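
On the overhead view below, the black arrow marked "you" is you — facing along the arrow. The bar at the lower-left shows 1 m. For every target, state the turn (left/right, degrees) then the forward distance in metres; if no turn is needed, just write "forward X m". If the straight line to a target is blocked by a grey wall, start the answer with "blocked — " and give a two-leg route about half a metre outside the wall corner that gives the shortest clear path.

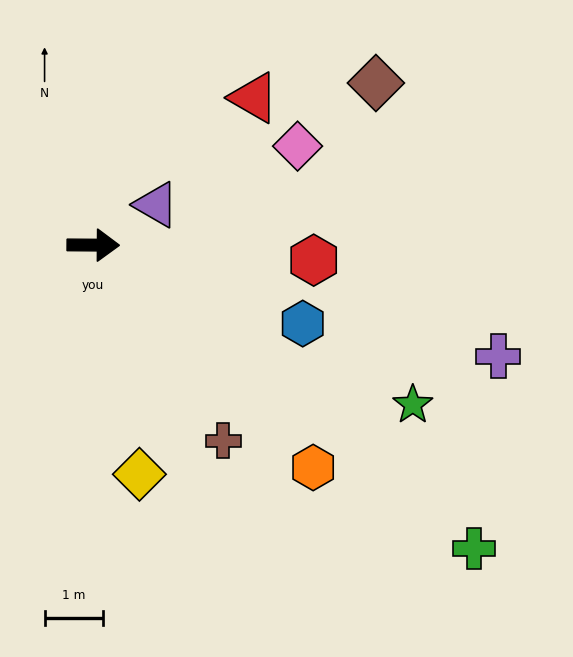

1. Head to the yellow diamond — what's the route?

turn right 78°, forward 4.0 m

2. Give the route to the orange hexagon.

turn right 45°, forward 5.4 m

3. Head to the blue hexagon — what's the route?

turn right 20°, forward 3.8 m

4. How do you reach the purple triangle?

turn left 33°, forward 1.3 m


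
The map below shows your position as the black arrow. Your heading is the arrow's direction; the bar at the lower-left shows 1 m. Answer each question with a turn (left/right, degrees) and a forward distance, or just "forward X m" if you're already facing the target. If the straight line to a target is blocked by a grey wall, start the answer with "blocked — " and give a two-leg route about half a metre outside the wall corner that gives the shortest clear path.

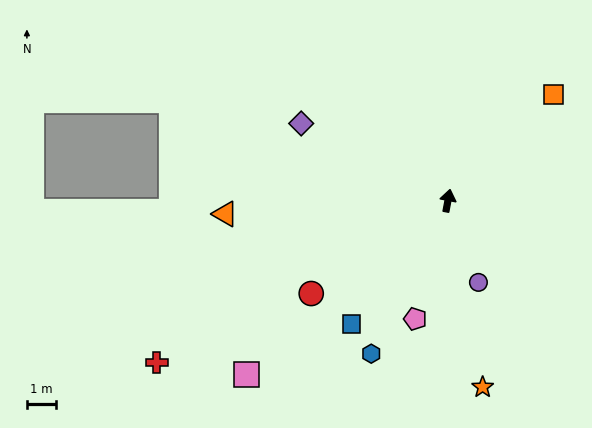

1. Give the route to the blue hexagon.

turn left 164°, forward 5.8 m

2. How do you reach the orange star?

turn right 159°, forward 6.5 m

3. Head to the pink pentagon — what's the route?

turn left 175°, forward 4.2 m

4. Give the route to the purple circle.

turn right 149°, forward 3.0 m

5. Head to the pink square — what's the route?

turn left 141°, forward 9.1 m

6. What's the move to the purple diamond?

turn left 73°, forward 5.6 m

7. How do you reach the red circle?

turn left 135°, forward 5.6 m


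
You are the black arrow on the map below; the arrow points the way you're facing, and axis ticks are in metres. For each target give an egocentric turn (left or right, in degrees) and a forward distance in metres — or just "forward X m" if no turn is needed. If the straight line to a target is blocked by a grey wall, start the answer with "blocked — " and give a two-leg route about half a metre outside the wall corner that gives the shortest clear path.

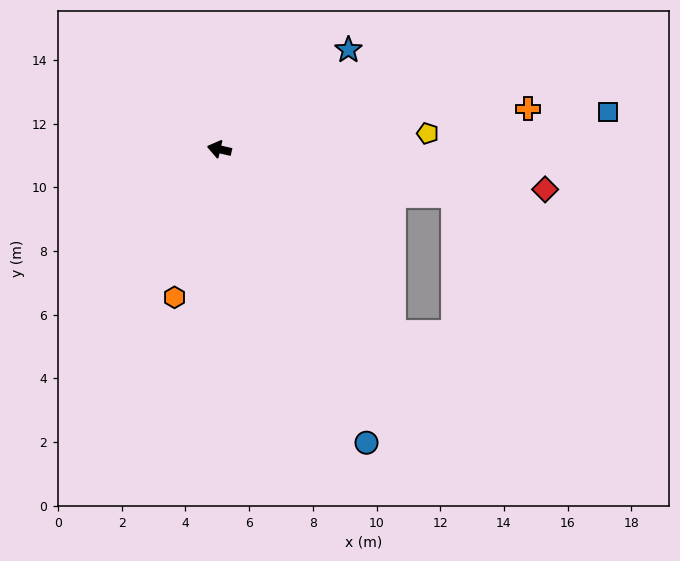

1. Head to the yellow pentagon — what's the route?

turn right 163°, forward 6.6 m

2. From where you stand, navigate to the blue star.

turn right 130°, forward 5.1 m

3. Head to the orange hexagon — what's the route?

turn left 86°, forward 4.9 m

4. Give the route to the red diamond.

turn right 174°, forward 10.3 m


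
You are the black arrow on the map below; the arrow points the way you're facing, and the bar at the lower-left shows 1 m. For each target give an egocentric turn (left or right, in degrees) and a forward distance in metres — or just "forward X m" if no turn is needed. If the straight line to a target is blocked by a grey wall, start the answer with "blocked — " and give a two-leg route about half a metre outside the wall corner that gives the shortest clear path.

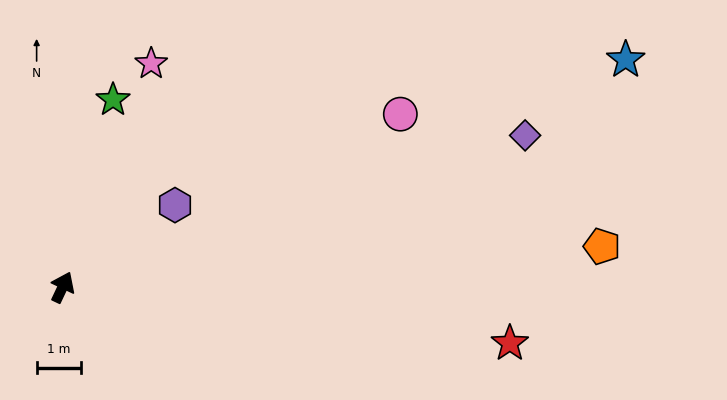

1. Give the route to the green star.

turn left 10°, forward 4.3 m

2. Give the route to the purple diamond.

turn right 47°, forward 10.8 m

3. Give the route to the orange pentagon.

turn right 60°, forward 12.1 m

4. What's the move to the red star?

turn right 72°, forward 10.0 m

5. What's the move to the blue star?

turn right 43°, forward 13.5 m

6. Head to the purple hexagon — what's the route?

turn right 29°, forward 3.1 m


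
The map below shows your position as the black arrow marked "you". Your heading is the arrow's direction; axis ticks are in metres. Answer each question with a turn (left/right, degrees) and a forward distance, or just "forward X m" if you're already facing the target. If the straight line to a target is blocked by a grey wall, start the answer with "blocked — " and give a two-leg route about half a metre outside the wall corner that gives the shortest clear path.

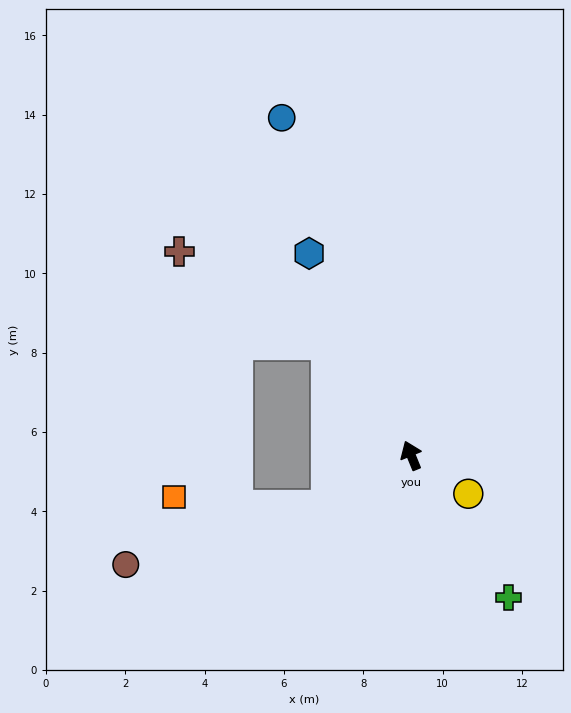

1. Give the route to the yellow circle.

turn right 146°, forward 1.7 m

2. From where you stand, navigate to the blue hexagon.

turn left 5°, forward 5.7 m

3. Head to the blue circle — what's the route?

forward 9.1 m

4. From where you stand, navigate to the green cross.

turn right 168°, forward 4.3 m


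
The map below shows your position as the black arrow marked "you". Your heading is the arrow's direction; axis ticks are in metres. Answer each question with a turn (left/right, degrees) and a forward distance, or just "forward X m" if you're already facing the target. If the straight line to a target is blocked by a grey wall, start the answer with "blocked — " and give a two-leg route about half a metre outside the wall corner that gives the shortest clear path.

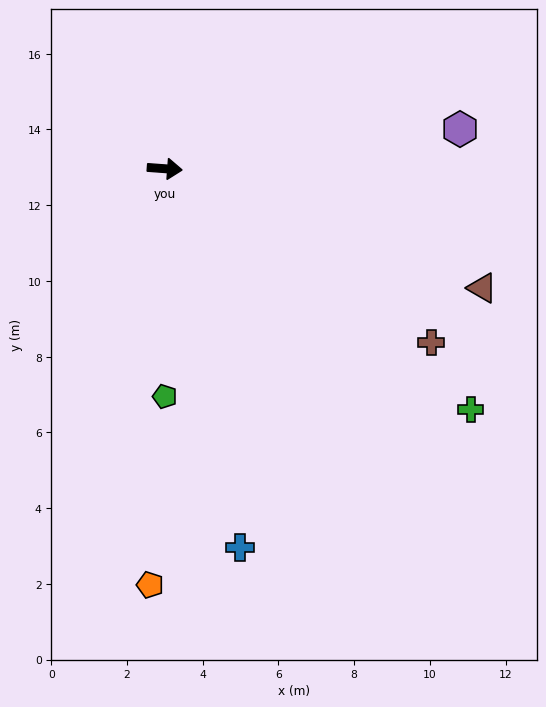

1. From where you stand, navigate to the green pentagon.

turn right 86°, forward 6.0 m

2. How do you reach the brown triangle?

turn right 16°, forward 9.0 m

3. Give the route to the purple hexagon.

turn left 12°, forward 7.9 m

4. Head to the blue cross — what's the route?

turn right 75°, forward 10.2 m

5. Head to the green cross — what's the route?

turn right 34°, forward 10.3 m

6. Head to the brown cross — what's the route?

turn right 29°, forward 8.4 m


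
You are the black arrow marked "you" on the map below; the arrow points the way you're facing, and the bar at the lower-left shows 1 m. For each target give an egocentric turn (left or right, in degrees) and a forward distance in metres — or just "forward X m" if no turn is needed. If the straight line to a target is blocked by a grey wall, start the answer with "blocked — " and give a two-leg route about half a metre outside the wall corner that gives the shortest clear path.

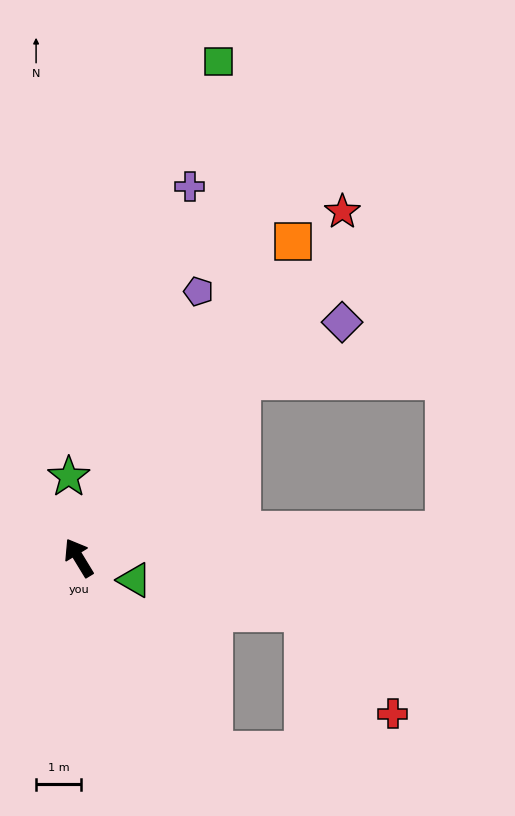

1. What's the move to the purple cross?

turn right 48°, forward 8.6 m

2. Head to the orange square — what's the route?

turn right 65°, forward 8.5 m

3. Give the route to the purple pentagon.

turn right 56°, forward 6.5 m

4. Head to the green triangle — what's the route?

turn right 143°, forward 1.3 m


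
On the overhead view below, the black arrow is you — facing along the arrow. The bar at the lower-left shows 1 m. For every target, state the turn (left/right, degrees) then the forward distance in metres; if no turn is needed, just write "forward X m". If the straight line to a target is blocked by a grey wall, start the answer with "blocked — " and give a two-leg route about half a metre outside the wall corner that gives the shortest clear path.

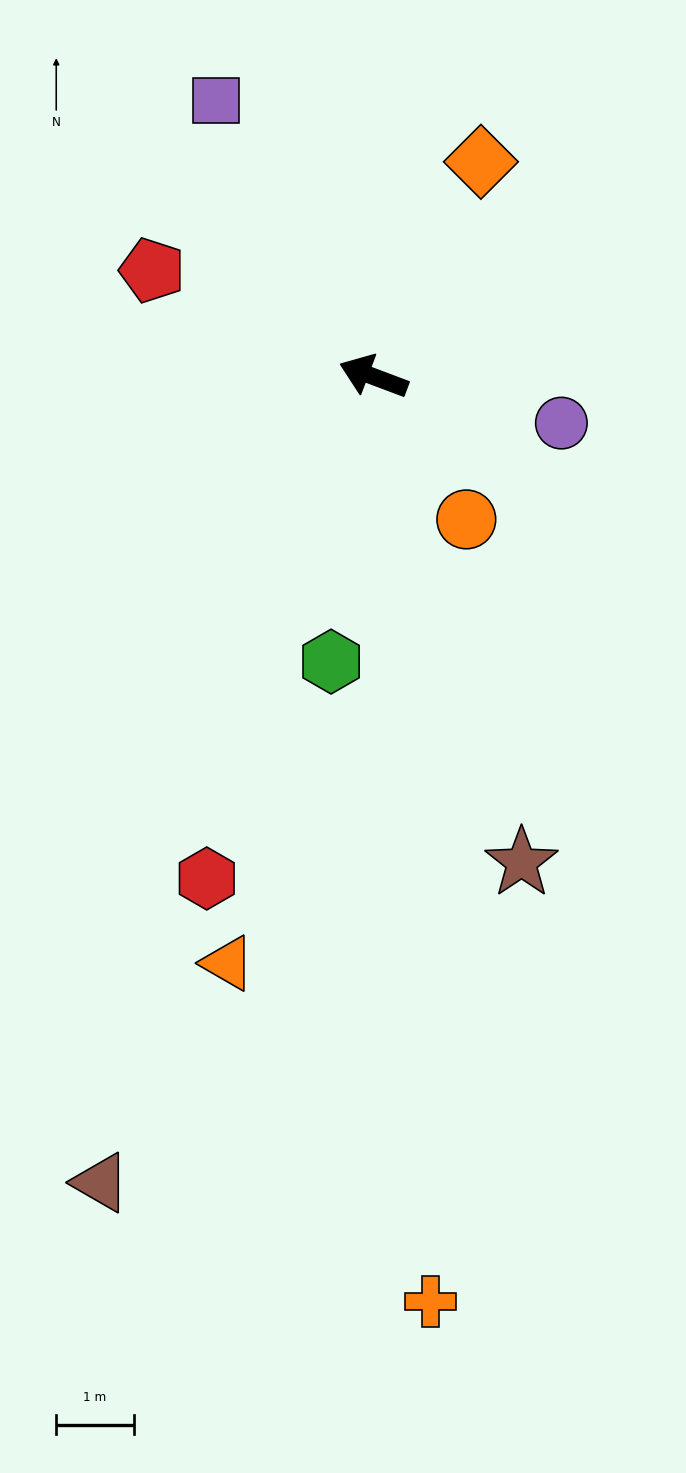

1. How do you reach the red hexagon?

turn left 92°, forward 6.8 m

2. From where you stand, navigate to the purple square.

turn right 40°, forward 4.1 m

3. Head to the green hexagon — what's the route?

turn left 102°, forward 3.7 m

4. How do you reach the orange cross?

turn left 114°, forward 11.9 m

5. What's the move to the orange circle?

turn left 144°, forward 2.2 m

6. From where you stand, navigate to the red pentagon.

turn right 5°, forward 3.2 m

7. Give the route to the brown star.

turn left 128°, forward 6.5 m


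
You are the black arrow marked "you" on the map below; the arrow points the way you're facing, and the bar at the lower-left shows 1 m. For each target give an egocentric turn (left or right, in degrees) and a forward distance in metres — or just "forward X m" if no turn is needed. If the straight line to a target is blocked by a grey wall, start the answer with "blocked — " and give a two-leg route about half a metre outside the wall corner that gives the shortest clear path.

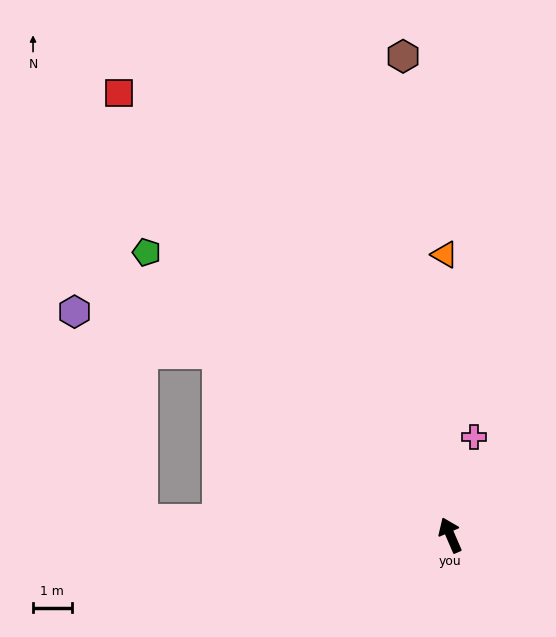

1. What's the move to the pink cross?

turn right 37°, forward 2.6 m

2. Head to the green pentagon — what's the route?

turn left 24°, forward 10.8 m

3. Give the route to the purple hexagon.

blocked — turn left 28°, forward 7.7 m, then turn left 23°, forward 3.9 m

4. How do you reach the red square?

turn left 13°, forward 14.3 m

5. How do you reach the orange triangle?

turn right 22°, forward 7.3 m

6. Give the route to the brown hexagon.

turn right 18°, forward 12.5 m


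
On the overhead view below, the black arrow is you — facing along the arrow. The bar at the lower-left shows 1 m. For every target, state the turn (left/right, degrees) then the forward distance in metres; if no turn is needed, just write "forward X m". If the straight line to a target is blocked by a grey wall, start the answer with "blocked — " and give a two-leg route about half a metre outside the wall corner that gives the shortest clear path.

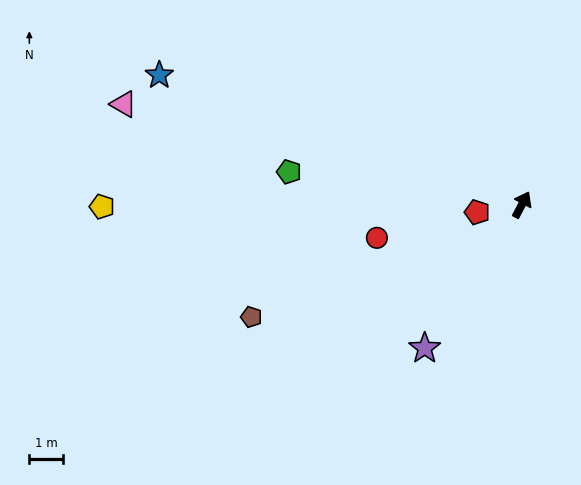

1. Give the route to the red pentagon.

turn left 127°, forward 1.4 m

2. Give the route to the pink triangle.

turn left 104°, forward 12.3 m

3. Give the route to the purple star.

turn left 174°, forward 5.2 m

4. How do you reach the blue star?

turn left 98°, forward 11.6 m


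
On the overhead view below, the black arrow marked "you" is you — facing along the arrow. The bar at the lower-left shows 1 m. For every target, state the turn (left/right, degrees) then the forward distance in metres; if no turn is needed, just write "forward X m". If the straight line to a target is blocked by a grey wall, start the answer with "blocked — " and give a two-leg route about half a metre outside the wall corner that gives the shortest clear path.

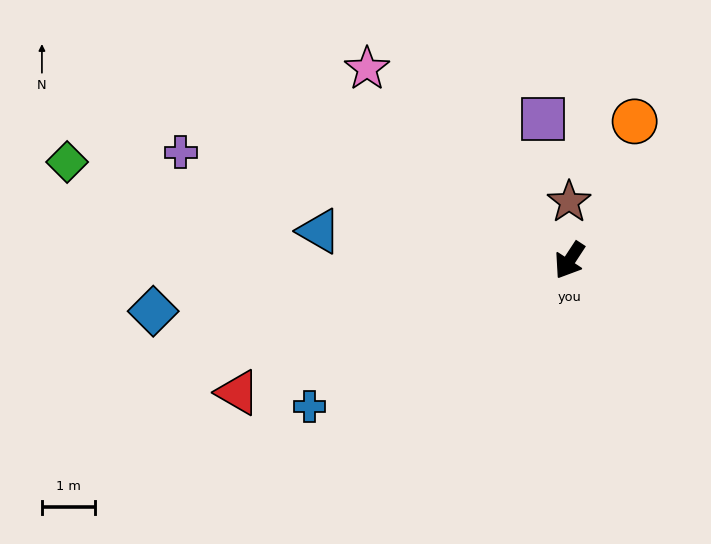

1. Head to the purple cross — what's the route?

turn right 72°, forward 7.7 m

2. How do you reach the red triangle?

turn right 35°, forward 6.8 m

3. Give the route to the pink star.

turn right 100°, forward 5.3 m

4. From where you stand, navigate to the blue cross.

turn right 27°, forward 5.7 m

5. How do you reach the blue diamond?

turn right 50°, forward 8.0 m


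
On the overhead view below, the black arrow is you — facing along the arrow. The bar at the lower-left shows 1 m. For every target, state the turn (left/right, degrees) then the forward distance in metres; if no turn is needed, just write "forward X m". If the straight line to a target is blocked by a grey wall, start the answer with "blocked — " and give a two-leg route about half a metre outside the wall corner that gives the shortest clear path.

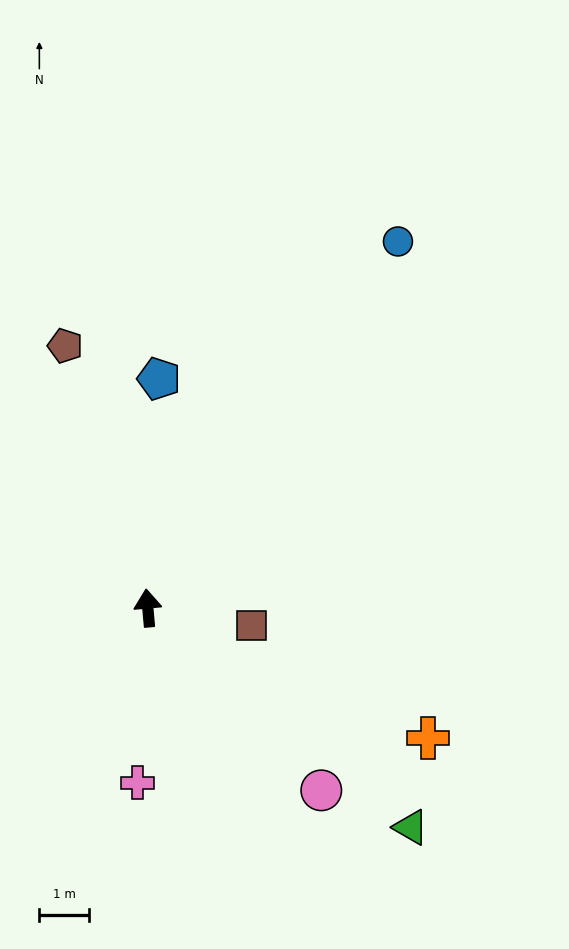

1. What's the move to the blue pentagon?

turn right 8°, forward 4.6 m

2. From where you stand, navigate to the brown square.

turn right 105°, forward 2.1 m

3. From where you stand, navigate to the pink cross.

turn left 172°, forward 3.5 m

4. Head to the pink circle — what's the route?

turn right 142°, forward 5.1 m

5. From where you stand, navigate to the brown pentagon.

turn left 12°, forward 5.5 m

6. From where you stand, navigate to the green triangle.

turn right 135°, forward 6.9 m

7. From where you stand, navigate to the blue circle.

turn right 39°, forward 8.9 m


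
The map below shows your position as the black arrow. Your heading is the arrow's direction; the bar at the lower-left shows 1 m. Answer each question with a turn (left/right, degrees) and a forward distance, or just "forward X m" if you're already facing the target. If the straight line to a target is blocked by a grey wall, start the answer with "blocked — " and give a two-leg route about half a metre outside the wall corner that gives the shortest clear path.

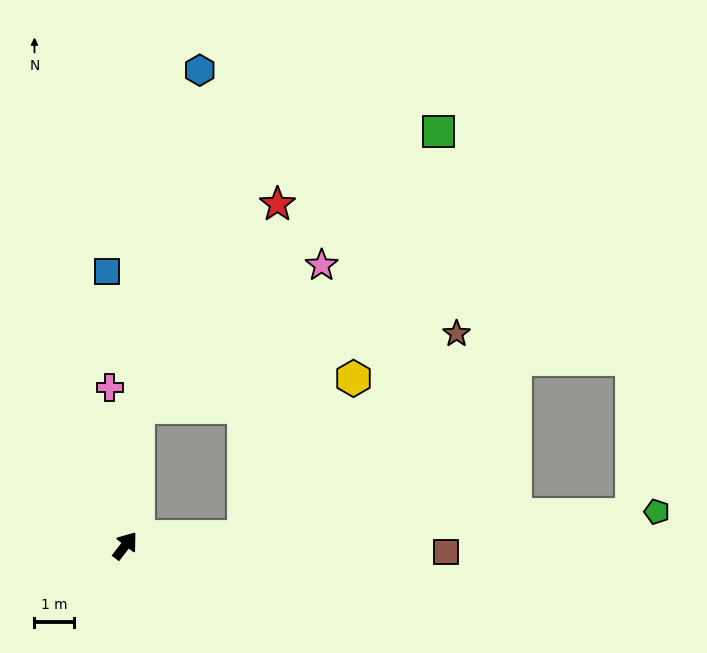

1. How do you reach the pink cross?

turn left 43°, forward 4.1 m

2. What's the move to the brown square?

turn right 54°, forward 8.2 m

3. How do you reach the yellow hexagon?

blocked — turn right 48°, forward 3.0 m, then turn left 51°, forward 4.9 m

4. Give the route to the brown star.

blocked — turn right 48°, forward 3.0 m, then turn left 39°, forward 7.5 m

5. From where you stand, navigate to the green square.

blocked — turn right 48°, forward 3.0 m, then turn left 60°, forward 11.5 m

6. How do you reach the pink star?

blocked — turn left 32°, forward 3.5 m, then turn right 47°, forward 5.9 m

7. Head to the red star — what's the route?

blocked — turn left 32°, forward 3.5 m, then turn right 29°, forward 6.3 m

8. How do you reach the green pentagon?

turn right 49°, forward 13.6 m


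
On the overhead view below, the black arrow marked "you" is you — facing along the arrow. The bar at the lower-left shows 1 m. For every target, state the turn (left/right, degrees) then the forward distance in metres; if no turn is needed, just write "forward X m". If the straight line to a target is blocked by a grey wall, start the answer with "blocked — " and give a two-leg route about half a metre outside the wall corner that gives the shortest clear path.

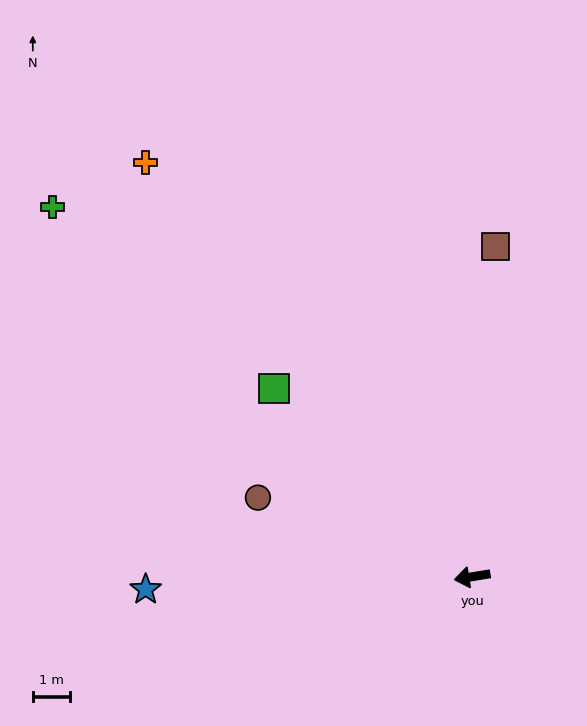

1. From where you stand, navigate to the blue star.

turn right 7°, forward 8.7 m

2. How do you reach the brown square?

turn right 103°, forward 8.8 m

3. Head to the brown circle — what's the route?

turn right 29°, forward 6.1 m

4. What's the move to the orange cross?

turn right 61°, forward 14.0 m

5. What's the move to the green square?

turn right 53°, forward 7.3 m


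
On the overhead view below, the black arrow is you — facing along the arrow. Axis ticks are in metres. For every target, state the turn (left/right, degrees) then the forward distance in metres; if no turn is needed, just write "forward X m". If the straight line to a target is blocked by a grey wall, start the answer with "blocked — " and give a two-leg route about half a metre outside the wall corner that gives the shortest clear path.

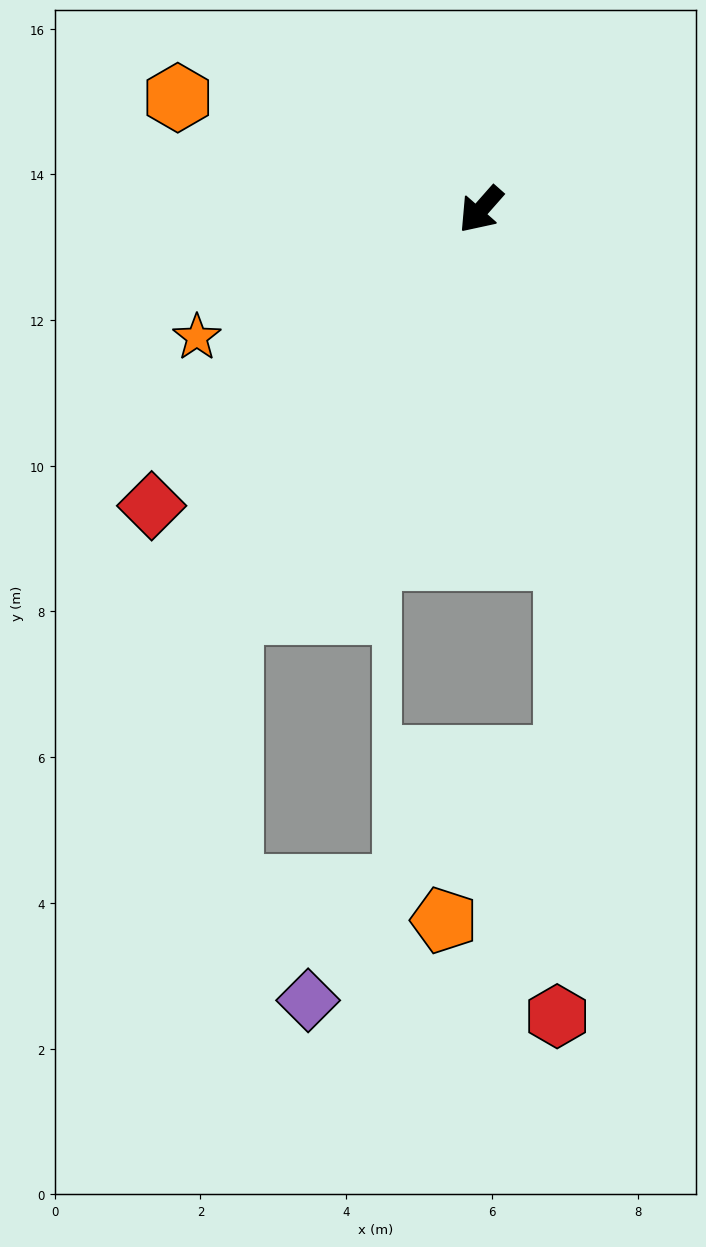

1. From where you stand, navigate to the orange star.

turn right 24°, forward 4.3 m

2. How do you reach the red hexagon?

blocked — turn left 55°, forward 4.9 m, then turn right 15°, forward 6.3 m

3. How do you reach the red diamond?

turn right 7°, forward 6.1 m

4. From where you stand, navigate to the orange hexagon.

turn right 69°, forward 4.4 m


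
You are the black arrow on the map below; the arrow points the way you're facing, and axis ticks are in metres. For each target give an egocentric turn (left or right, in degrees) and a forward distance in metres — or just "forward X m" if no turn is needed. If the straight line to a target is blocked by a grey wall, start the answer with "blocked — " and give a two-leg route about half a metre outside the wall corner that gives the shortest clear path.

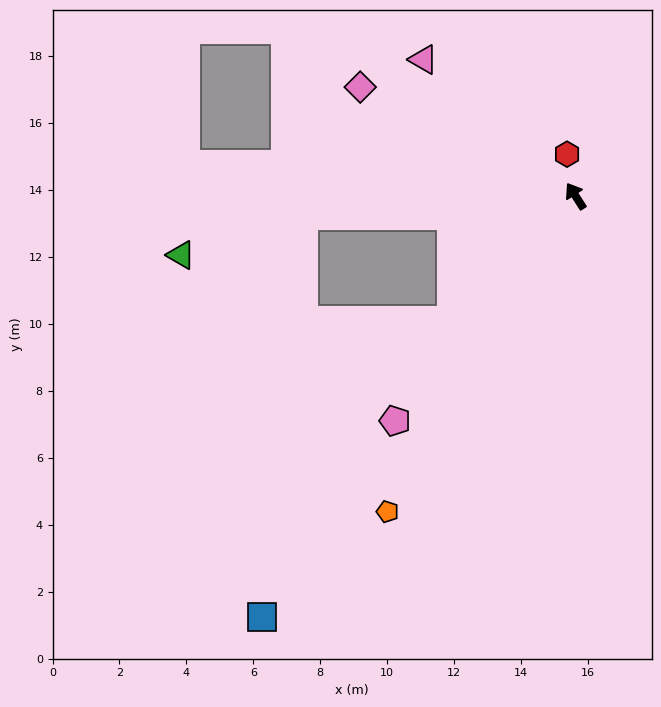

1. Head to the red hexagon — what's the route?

turn right 21°, forward 1.3 m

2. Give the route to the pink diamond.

turn left 30°, forward 7.2 m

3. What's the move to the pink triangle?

turn left 15°, forward 6.1 m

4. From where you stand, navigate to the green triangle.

blocked — turn left 62°, forward 8.1 m, then turn left 13°, forward 3.9 m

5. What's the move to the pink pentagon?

turn left 109°, forward 8.6 m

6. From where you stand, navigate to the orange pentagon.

turn left 117°, forward 11.0 m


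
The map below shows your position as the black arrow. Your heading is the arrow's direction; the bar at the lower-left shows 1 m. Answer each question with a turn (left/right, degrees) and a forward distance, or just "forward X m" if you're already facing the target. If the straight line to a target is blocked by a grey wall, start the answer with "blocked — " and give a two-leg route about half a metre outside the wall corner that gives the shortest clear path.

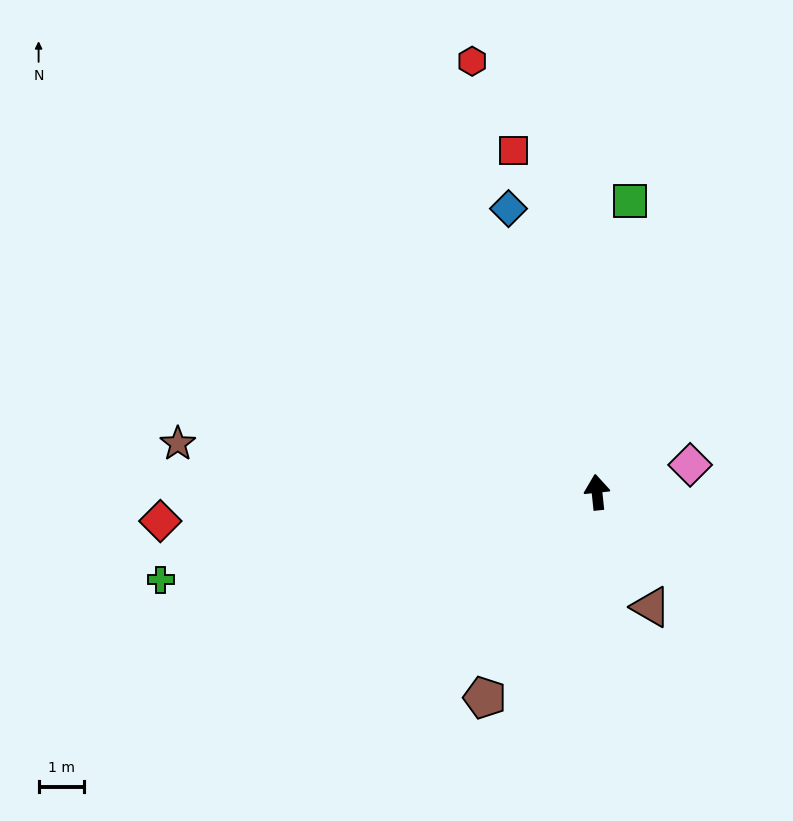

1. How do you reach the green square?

turn right 12°, forward 6.4 m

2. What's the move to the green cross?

turn left 95°, forward 9.7 m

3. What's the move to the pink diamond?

turn right 80°, forward 2.1 m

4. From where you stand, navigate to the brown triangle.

turn right 161°, forward 2.8 m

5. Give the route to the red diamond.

turn left 88°, forward 9.6 m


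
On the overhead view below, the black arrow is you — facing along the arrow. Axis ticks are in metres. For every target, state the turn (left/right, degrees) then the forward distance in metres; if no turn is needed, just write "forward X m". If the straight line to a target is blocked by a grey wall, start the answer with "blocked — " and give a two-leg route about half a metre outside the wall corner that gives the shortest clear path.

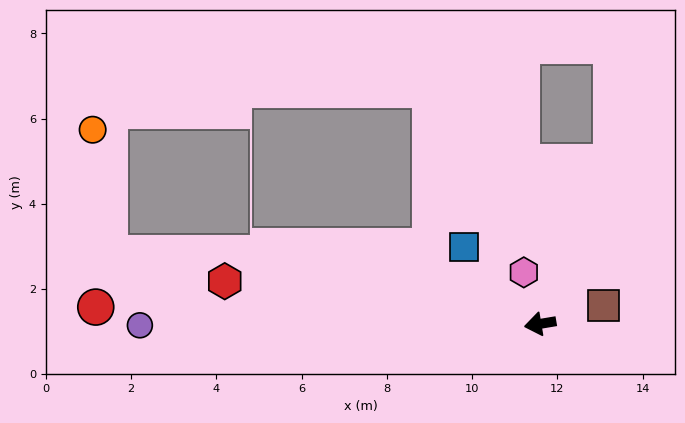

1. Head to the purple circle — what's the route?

turn right 9°, forward 9.4 m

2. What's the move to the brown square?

turn right 173°, forward 1.5 m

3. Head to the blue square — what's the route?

turn right 55°, forward 2.5 m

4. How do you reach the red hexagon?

turn right 17°, forward 7.5 m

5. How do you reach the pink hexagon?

turn right 82°, forward 1.3 m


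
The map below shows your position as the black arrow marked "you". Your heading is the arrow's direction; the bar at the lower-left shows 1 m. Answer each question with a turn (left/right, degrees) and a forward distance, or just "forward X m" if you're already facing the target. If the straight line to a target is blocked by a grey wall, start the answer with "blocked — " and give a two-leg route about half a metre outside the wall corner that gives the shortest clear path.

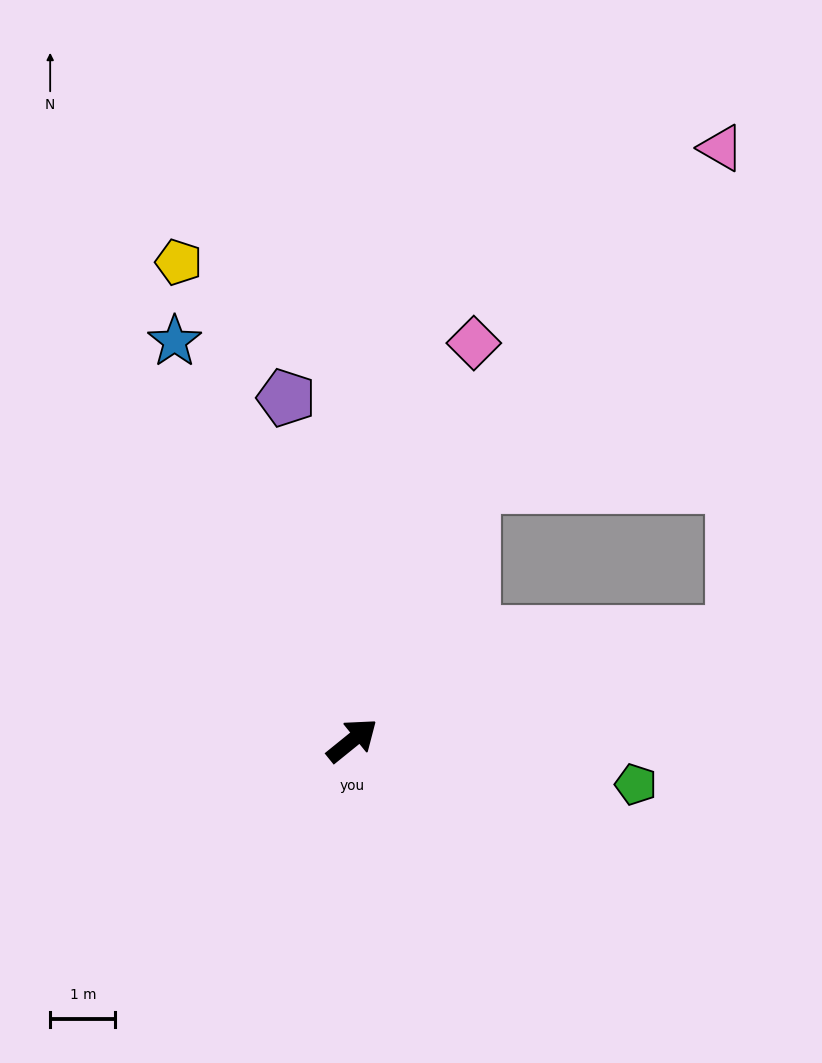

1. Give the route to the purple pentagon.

turn left 62°, forward 5.3 m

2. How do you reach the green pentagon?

turn right 48°, forward 4.4 m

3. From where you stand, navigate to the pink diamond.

turn left 34°, forward 6.4 m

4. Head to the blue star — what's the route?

turn left 75°, forward 6.7 m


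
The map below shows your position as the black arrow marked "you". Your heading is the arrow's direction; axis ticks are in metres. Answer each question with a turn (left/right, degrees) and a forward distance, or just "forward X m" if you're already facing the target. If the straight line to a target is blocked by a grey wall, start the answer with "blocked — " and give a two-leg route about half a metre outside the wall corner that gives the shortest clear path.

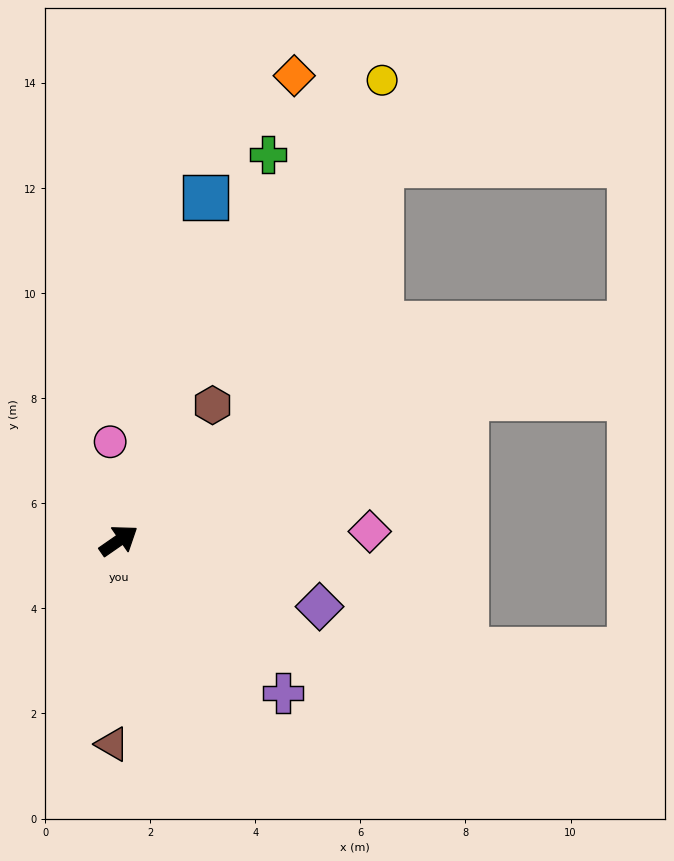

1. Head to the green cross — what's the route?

turn left 34°, forward 7.9 m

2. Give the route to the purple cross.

turn right 78°, forward 4.3 m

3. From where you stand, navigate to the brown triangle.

turn right 127°, forward 3.9 m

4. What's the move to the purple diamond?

turn right 53°, forward 4.0 m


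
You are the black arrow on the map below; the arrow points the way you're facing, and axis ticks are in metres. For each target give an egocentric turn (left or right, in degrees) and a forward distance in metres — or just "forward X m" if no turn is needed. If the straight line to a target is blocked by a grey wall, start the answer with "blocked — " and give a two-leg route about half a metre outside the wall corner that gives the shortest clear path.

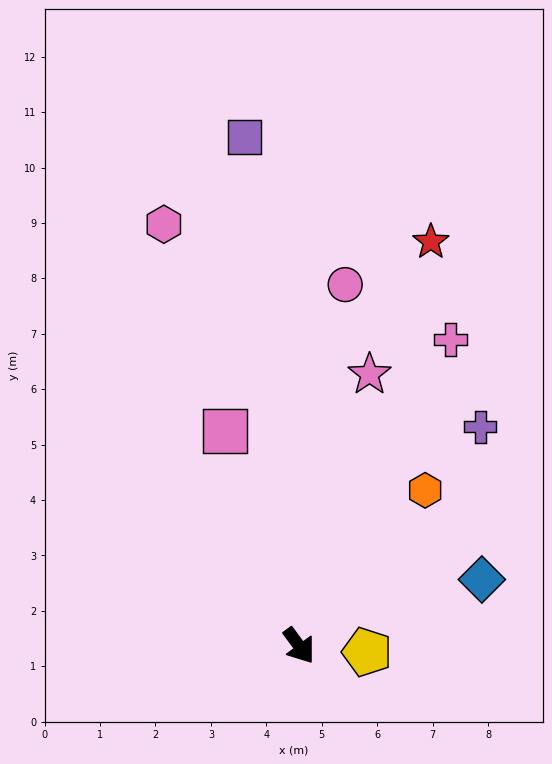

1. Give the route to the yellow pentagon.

turn left 48°, forward 1.2 m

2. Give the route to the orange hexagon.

turn left 105°, forward 3.6 m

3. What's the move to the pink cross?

turn left 117°, forward 6.2 m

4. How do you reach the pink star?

turn left 129°, forward 5.1 m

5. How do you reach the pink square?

turn left 163°, forward 4.1 m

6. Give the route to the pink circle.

turn left 136°, forward 6.6 m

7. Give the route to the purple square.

turn left 150°, forward 9.2 m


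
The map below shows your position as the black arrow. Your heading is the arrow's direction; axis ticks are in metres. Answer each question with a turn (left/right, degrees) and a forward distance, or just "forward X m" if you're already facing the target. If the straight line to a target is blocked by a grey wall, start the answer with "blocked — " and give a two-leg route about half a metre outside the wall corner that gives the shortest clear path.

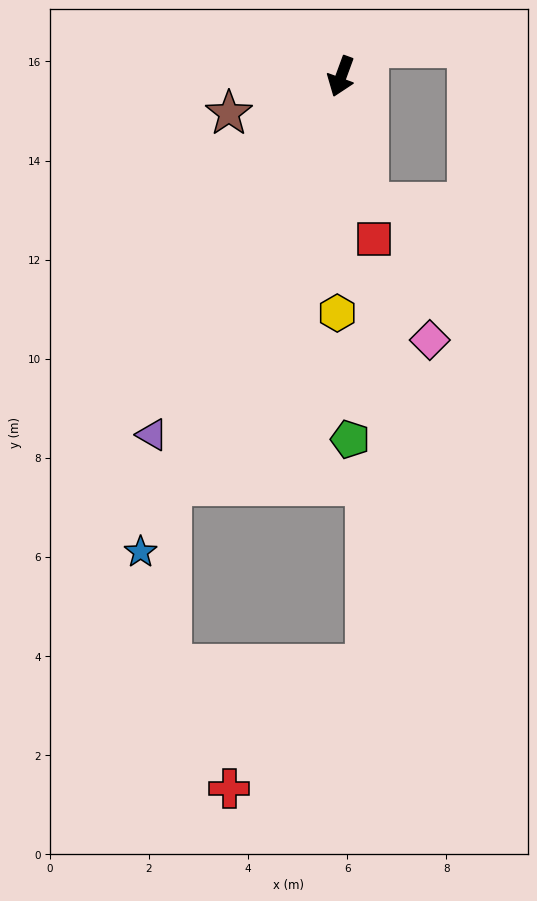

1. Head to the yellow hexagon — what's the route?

turn left 19°, forward 4.8 m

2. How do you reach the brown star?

turn right 52°, forward 2.4 m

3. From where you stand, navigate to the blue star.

turn right 3°, forward 10.4 m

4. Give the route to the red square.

turn left 32°, forward 3.4 m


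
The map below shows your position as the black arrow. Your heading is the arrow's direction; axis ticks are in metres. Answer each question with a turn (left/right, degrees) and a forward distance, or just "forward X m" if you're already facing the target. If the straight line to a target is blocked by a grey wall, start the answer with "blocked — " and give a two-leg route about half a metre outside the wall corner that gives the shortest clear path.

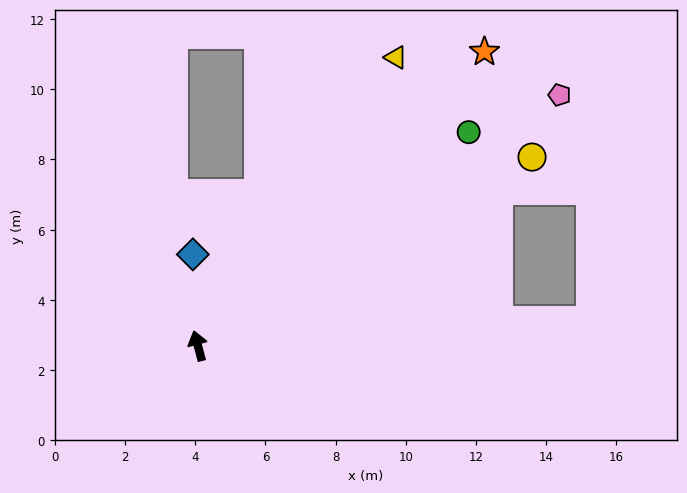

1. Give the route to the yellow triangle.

turn right 49°, forward 10.0 m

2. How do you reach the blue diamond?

turn right 12°, forward 2.6 m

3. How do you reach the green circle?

turn right 67°, forward 9.8 m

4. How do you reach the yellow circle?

turn right 76°, forward 10.9 m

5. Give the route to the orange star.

turn right 59°, forward 11.7 m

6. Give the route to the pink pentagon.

turn right 70°, forward 12.5 m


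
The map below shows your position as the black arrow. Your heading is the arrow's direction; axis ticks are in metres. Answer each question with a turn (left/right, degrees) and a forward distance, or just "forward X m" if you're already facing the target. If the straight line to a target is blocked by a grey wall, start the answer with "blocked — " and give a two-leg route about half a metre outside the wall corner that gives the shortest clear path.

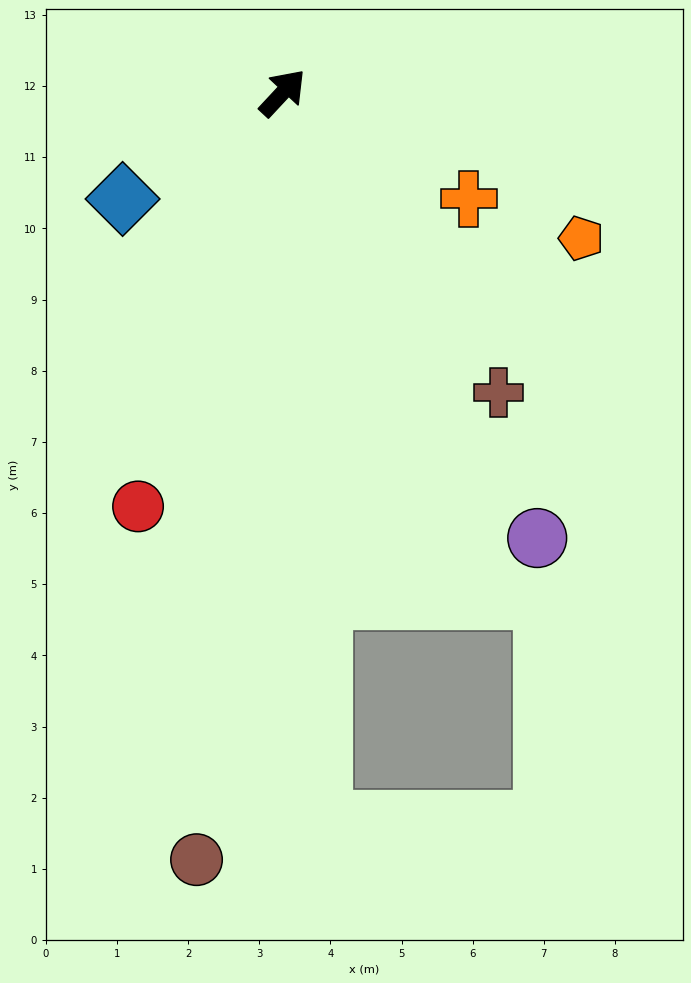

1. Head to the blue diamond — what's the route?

turn left 167°, forward 2.7 m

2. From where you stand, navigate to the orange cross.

turn right 77°, forward 3.0 m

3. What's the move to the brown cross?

turn right 101°, forward 5.2 m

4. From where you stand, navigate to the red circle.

turn right 156°, forward 6.2 m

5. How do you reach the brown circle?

turn right 143°, forward 10.8 m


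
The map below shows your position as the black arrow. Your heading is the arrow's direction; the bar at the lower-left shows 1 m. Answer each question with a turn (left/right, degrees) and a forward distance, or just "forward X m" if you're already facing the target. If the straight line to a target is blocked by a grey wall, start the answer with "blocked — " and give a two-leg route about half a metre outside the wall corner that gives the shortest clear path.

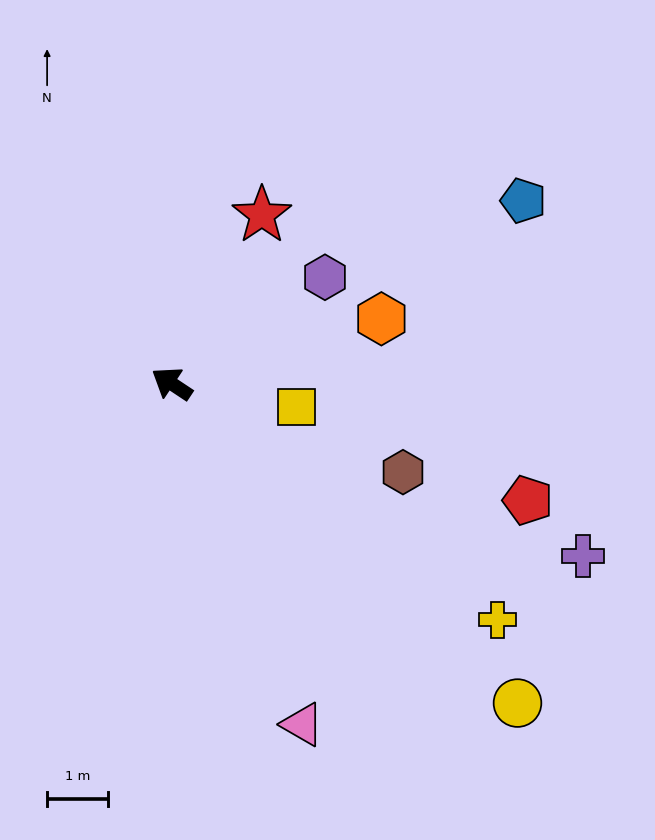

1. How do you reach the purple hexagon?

turn right 112°, forward 3.1 m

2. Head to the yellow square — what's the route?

turn right 157°, forward 2.1 m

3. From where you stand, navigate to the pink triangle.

turn left 145°, forward 6.0 m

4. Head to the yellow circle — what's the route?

turn left 171°, forward 7.7 m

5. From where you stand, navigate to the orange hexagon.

turn right 129°, forward 3.6 m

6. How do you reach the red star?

turn right 85°, forward 3.1 m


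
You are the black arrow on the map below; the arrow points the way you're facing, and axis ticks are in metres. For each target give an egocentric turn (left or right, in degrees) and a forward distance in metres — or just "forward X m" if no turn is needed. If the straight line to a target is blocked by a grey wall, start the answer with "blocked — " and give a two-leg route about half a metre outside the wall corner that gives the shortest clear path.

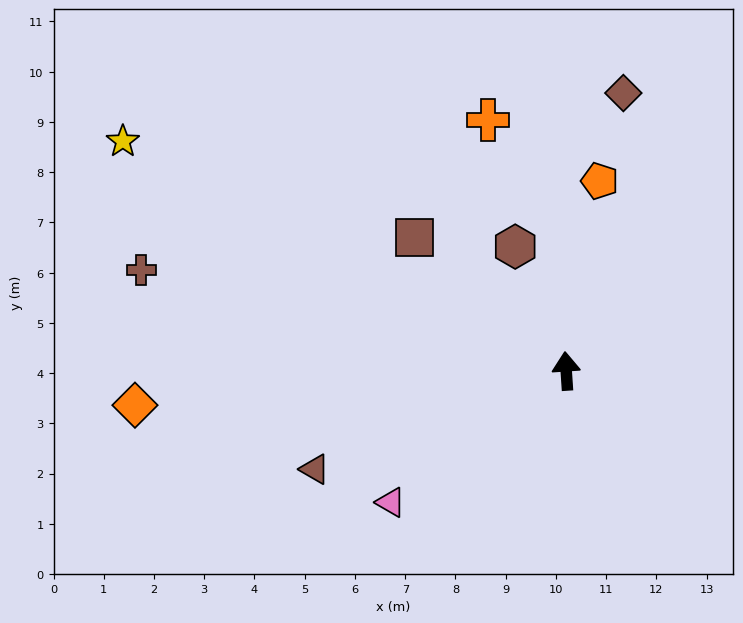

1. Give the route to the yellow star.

turn left 59°, forward 9.9 m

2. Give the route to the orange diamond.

turn left 91°, forward 8.6 m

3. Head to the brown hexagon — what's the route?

turn left 19°, forward 2.7 m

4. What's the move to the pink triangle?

turn left 123°, forward 4.4 m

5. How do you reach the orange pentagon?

turn right 14°, forward 3.8 m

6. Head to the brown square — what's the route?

turn left 45°, forward 4.0 m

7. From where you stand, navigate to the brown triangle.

turn left 108°, forward 5.4 m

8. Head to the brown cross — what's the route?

turn left 73°, forward 8.7 m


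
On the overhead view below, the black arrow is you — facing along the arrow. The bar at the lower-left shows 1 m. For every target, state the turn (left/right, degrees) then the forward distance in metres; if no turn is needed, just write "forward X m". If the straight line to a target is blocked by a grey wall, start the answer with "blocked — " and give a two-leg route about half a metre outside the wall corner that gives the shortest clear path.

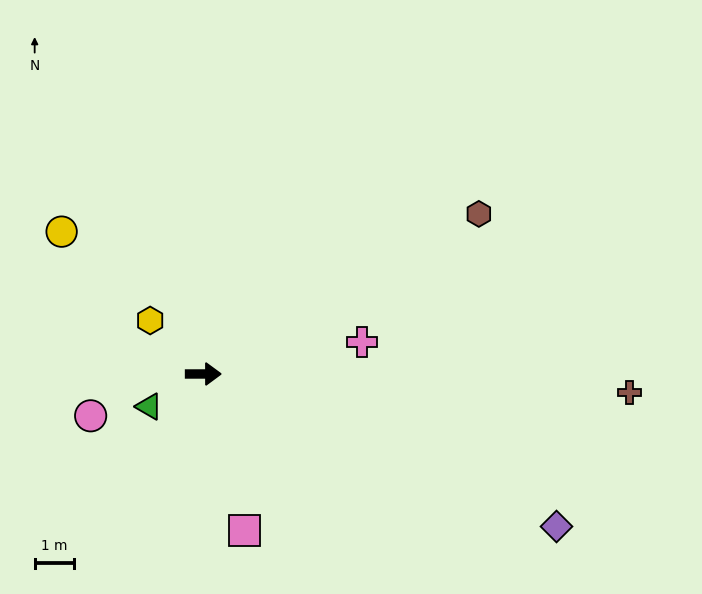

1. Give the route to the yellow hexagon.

turn left 135°, forward 1.9 m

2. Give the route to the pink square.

turn right 75°, forward 4.1 m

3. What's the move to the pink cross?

turn left 11°, forward 4.1 m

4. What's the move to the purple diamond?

turn right 23°, forward 9.7 m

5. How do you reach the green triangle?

turn right 149°, forward 1.6 m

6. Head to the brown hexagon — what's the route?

turn left 30°, forward 8.0 m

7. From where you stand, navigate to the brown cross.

turn right 3°, forward 10.8 m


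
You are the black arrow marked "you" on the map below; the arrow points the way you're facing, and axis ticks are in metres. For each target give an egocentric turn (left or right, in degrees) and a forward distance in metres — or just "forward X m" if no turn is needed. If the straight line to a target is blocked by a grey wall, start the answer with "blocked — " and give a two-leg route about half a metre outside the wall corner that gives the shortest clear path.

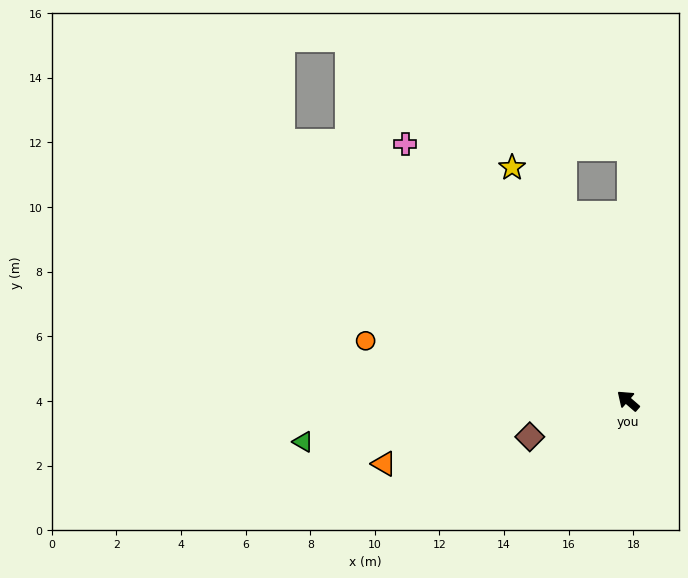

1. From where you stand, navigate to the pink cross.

turn right 8°, forward 10.5 m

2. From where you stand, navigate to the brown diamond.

turn left 61°, forward 3.2 m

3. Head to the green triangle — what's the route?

turn left 48°, forward 10.1 m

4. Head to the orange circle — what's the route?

turn left 28°, forward 8.3 m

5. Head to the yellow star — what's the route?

turn right 23°, forward 8.1 m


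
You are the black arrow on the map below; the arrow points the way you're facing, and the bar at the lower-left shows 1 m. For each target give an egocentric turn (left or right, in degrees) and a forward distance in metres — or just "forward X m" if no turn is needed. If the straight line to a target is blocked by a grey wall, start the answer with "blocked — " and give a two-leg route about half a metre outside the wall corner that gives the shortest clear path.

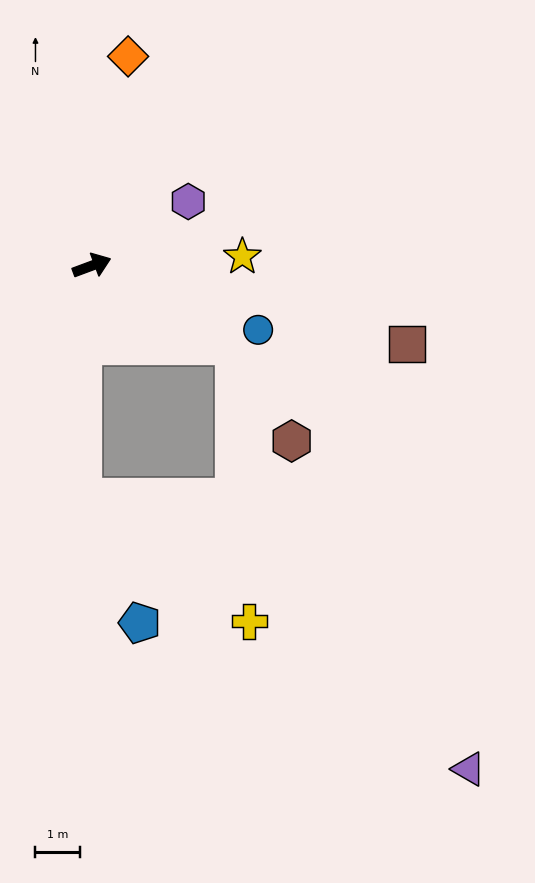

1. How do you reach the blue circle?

turn right 42°, forward 4.0 m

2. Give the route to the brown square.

turn right 34°, forward 7.3 m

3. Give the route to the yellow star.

turn right 17°, forward 3.4 m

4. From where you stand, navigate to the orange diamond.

turn left 60°, forward 4.8 m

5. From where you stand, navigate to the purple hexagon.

turn left 13°, forward 2.6 m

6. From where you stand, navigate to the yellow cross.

blocked — turn right 50°, forward 3.7 m, then turn right 57°, forward 6.2 m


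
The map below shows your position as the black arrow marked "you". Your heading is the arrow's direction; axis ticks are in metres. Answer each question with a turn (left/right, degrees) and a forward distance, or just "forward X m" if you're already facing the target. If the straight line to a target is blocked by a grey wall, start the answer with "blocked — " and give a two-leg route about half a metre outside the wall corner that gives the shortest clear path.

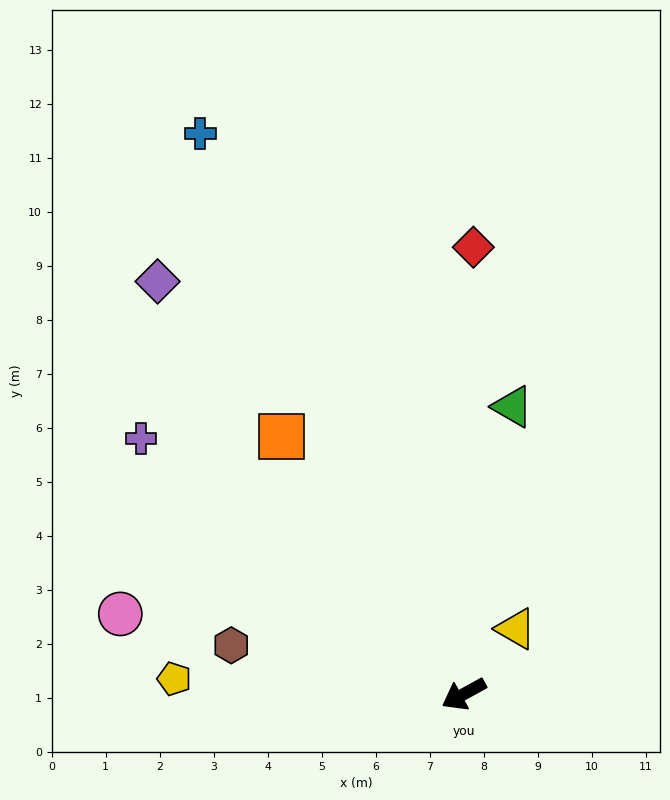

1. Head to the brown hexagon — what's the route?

turn right 41°, forward 4.4 m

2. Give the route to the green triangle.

turn right 128°, forward 5.4 m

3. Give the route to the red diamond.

turn right 120°, forward 8.3 m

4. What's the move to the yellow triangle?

turn right 157°, forward 1.5 m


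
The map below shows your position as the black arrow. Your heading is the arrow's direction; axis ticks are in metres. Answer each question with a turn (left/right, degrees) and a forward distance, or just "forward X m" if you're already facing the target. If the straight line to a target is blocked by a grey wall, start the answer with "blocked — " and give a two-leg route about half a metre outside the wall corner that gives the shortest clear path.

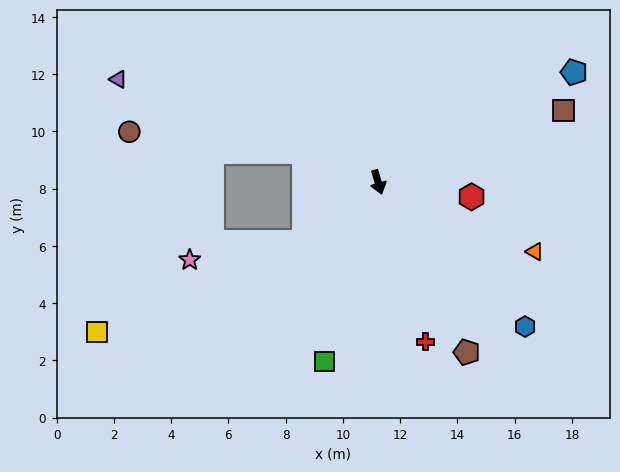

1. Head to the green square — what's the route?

turn right 33°, forward 6.5 m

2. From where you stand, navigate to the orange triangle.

turn left 50°, forward 6.0 m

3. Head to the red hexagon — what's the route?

turn left 65°, forward 3.3 m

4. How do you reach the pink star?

blocked — turn right 68°, forward 3.3 m, then turn right 29°, forward 4.0 m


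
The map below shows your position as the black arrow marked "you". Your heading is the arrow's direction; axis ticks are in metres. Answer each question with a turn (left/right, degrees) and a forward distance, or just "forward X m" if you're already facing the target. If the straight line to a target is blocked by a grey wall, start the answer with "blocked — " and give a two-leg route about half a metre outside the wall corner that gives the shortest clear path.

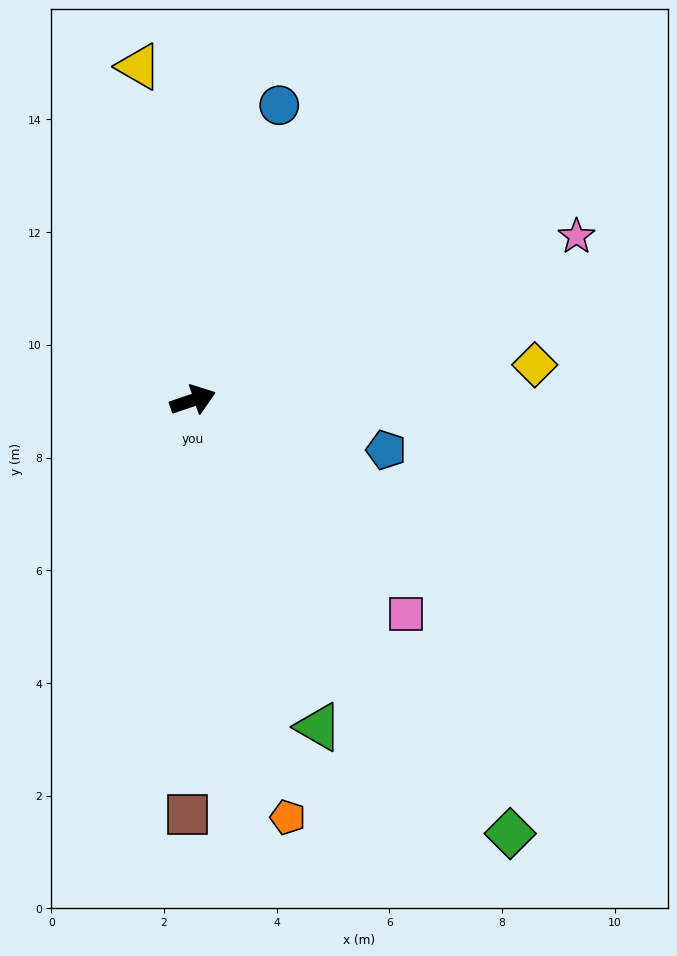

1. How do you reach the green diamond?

turn right 73°, forward 9.5 m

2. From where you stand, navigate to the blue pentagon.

turn right 33°, forward 3.5 m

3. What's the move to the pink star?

turn left 4°, forward 7.4 m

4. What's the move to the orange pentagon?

turn right 96°, forward 7.6 m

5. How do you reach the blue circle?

turn left 55°, forward 5.5 m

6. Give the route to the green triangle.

turn right 88°, forward 6.2 m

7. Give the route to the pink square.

turn right 64°, forward 5.4 m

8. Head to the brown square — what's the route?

turn right 109°, forward 7.4 m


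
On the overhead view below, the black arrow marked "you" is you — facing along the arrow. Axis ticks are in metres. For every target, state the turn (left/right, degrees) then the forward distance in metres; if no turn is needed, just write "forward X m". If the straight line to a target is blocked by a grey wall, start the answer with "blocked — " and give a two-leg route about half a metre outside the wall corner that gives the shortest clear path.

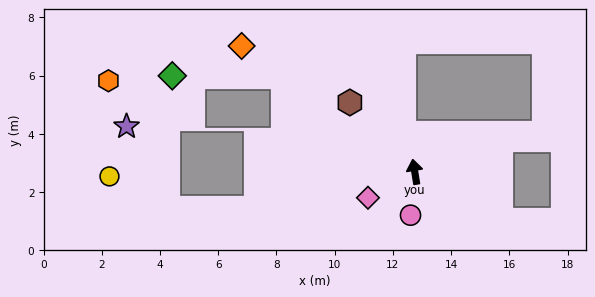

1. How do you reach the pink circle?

turn left 165°, forward 1.5 m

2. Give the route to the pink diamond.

turn left 110°, forward 1.8 m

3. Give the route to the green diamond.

blocked — turn left 45°, forward 5.6 m, then turn left 35°, forward 3.8 m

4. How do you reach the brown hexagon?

turn left 34°, forward 3.3 m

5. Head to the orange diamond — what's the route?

turn left 45°, forward 7.3 m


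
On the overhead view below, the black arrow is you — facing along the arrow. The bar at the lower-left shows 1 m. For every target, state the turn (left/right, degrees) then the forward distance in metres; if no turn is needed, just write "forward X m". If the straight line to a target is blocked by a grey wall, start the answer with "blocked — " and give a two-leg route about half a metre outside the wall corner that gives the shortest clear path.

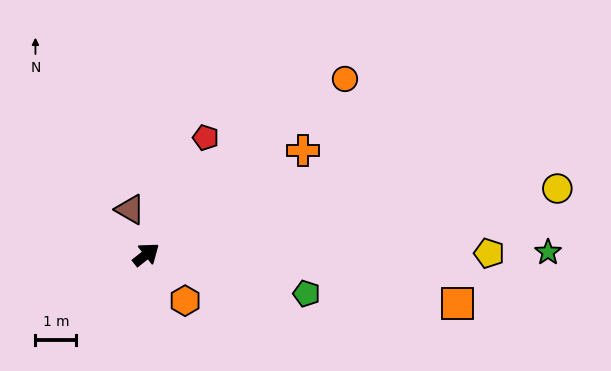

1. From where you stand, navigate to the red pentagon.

turn left 25°, forward 3.2 m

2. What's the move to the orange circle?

turn left 3°, forward 6.5 m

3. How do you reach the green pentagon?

turn right 52°, forward 4.0 m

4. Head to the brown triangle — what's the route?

turn left 72°, forward 1.2 m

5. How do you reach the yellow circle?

turn right 29°, forward 10.2 m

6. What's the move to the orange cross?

turn right 5°, forward 4.6 m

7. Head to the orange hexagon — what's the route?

turn right 88°, forward 1.5 m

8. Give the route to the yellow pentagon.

turn right 38°, forward 8.4 m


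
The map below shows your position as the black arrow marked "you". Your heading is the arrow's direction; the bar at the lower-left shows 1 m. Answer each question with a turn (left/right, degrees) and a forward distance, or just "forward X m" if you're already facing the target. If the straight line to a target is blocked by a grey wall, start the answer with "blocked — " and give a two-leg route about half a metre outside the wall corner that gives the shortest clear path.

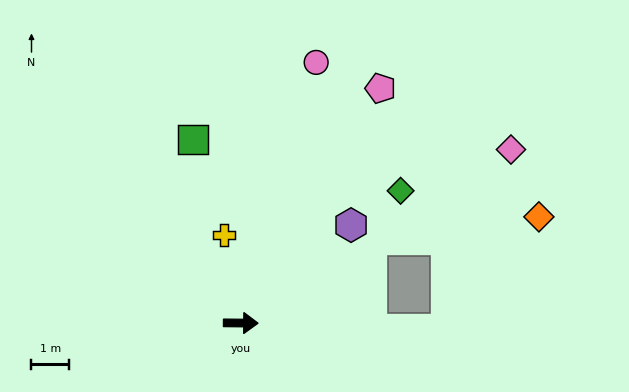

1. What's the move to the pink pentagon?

turn left 60°, forward 7.2 m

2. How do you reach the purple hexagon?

turn left 42°, forward 3.9 m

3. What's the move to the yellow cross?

turn left 101°, forward 2.4 m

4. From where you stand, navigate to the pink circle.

turn left 74°, forward 7.2 m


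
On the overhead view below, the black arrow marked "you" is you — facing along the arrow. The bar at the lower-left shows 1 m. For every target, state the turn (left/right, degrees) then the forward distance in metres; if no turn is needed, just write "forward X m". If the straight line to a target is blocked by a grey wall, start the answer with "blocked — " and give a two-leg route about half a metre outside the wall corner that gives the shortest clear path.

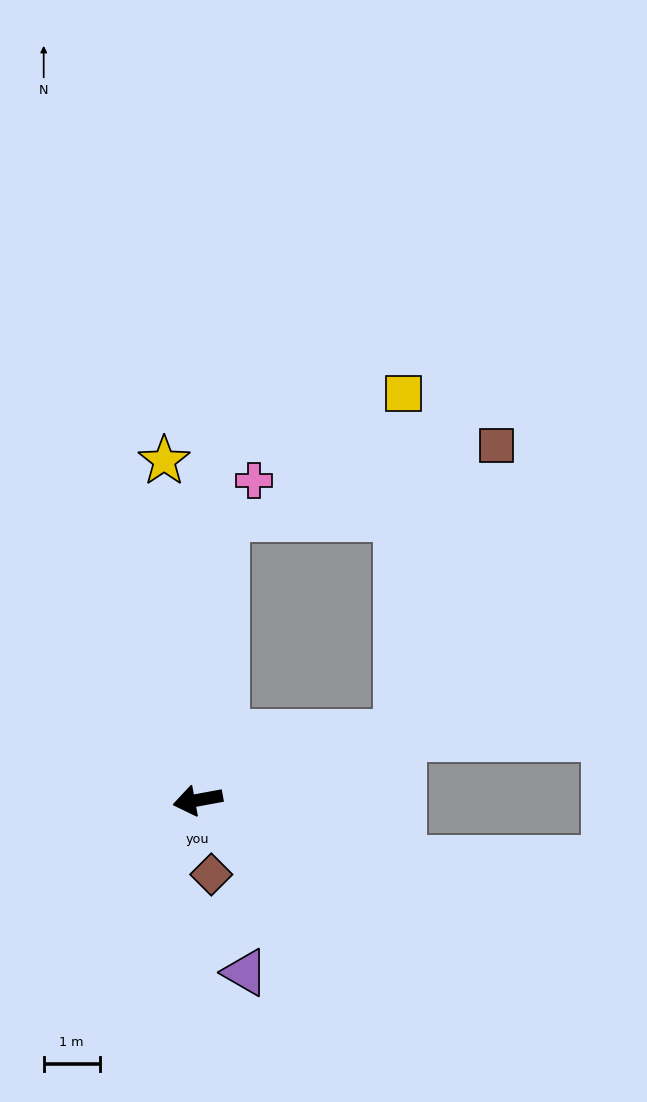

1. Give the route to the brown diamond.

turn left 90°, forward 1.4 m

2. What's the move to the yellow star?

turn right 95°, forward 6.1 m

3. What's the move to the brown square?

blocked — turn right 172°, forward 3.8 m, then turn left 52°, forward 5.5 m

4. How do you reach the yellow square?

blocked — turn right 172°, forward 3.8 m, then turn left 70°, forward 6.1 m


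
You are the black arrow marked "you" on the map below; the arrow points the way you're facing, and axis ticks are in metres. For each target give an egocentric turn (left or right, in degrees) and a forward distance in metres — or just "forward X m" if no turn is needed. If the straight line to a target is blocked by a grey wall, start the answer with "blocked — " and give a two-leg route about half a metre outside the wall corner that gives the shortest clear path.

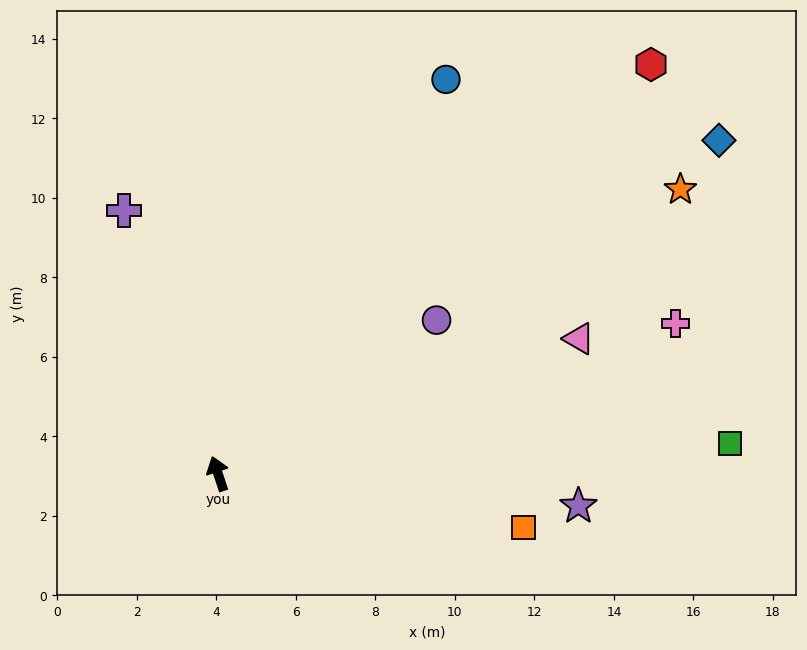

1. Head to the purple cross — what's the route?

forward 7.0 m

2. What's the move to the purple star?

turn right 114°, forward 9.1 m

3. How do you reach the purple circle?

turn right 73°, forward 6.7 m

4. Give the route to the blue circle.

turn right 48°, forward 11.5 m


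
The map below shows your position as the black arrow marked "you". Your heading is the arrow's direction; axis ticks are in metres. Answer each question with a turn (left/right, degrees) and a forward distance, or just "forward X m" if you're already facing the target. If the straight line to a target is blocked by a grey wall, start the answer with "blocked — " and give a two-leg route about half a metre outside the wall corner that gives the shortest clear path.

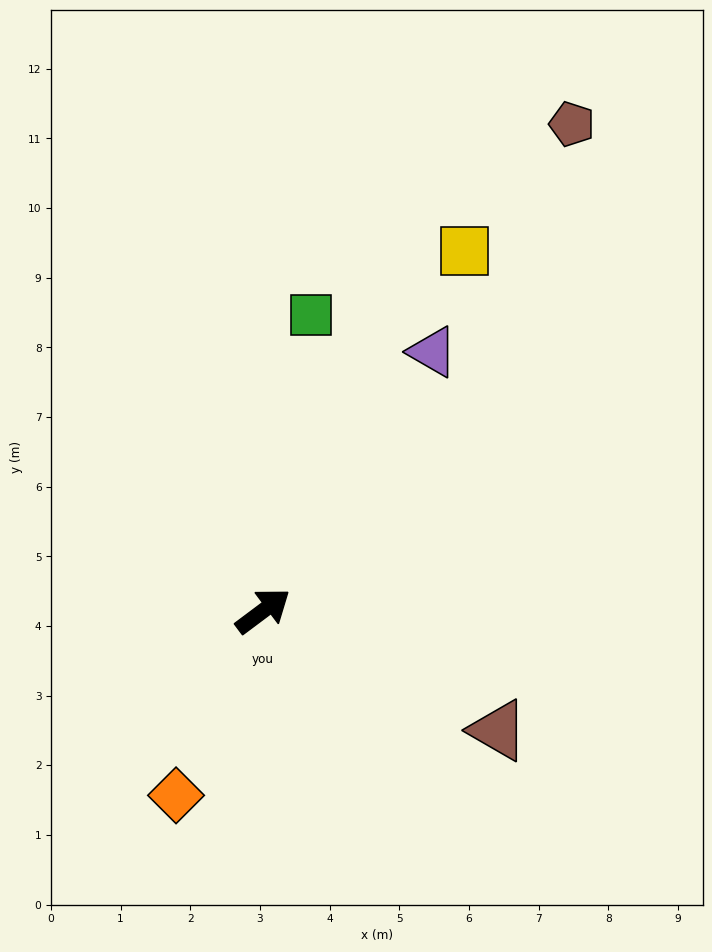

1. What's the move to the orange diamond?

turn right 152°, forward 2.9 m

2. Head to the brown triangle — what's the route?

turn right 64°, forward 3.8 m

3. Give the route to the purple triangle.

turn left 20°, forward 4.4 m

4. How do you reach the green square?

turn left 44°, forward 4.3 m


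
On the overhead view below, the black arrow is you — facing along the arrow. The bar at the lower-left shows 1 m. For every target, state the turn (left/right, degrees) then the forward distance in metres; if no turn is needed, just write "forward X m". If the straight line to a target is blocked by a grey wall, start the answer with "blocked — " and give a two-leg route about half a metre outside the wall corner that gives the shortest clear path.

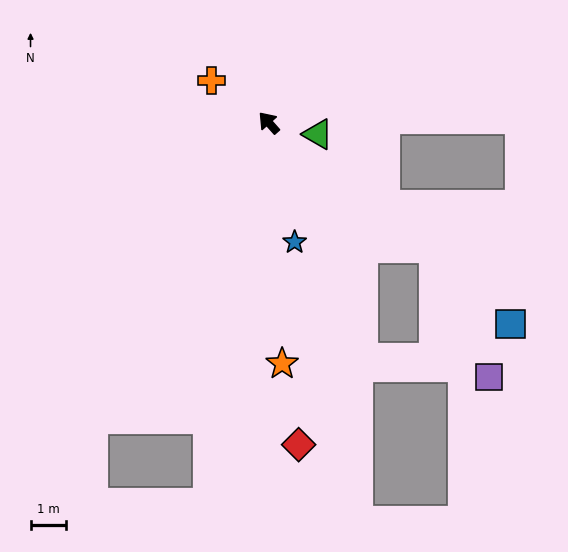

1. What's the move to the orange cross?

turn left 12°, forward 2.0 m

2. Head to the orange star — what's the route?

turn left 141°, forward 6.9 m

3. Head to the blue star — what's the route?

turn left 151°, forward 3.5 m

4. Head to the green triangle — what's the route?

turn right 145°, forward 1.4 m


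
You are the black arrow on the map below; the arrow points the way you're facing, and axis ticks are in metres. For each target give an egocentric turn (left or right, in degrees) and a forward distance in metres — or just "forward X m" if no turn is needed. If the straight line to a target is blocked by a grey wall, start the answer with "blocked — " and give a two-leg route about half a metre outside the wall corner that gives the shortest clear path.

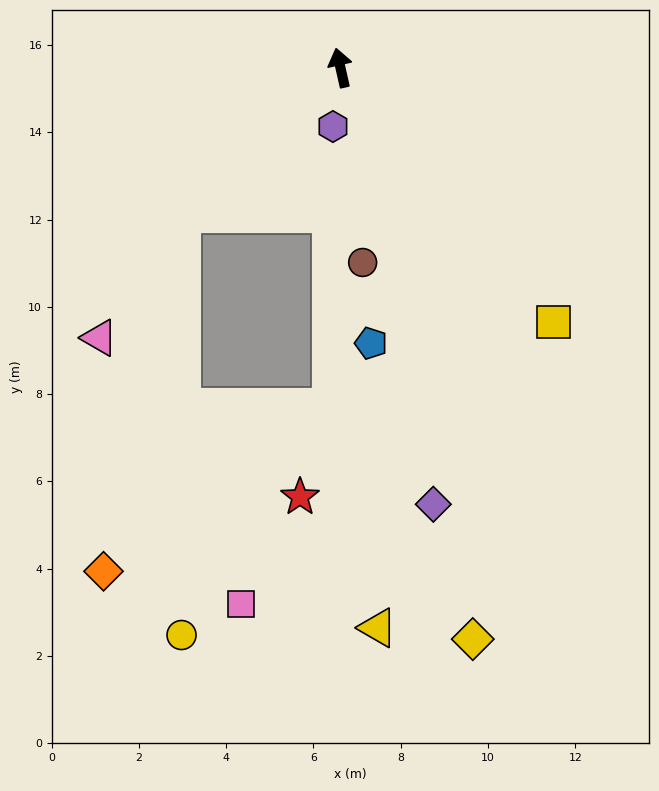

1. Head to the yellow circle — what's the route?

blocked — turn left 120°, forward 4.9 m, then turn left 47°, forward 9.6 m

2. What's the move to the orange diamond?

blocked — turn left 120°, forward 4.9 m, then turn left 35°, forward 8.4 m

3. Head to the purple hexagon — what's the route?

turn left 160°, forward 1.4 m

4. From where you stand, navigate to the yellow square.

turn right 153°, forward 7.6 m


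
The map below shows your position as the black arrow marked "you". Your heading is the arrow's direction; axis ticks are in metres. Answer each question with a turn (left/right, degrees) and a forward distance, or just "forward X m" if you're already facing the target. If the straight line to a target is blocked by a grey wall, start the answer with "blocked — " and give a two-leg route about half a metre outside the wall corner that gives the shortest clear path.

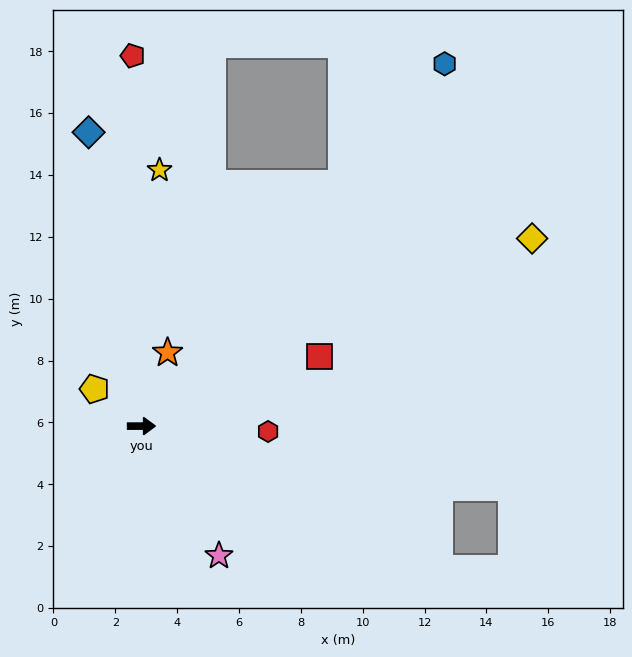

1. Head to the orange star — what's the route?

turn left 70°, forward 2.5 m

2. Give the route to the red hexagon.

turn right 3°, forward 4.1 m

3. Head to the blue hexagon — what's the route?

turn left 50°, forward 15.3 m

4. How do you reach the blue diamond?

turn left 100°, forward 9.7 m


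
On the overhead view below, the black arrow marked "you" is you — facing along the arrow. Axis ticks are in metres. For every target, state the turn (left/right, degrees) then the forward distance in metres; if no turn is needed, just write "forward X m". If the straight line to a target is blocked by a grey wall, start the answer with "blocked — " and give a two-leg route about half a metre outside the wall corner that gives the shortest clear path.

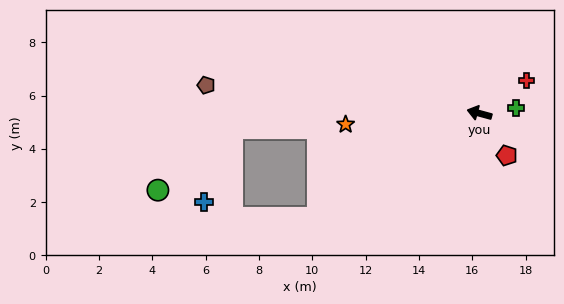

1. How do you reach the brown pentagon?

turn left 9°, forward 10.3 m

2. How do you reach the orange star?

turn left 20°, forward 5.0 m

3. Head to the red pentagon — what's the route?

turn left 138°, forward 1.9 m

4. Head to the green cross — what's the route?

turn right 156°, forward 1.4 m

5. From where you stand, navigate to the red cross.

turn right 130°, forward 2.2 m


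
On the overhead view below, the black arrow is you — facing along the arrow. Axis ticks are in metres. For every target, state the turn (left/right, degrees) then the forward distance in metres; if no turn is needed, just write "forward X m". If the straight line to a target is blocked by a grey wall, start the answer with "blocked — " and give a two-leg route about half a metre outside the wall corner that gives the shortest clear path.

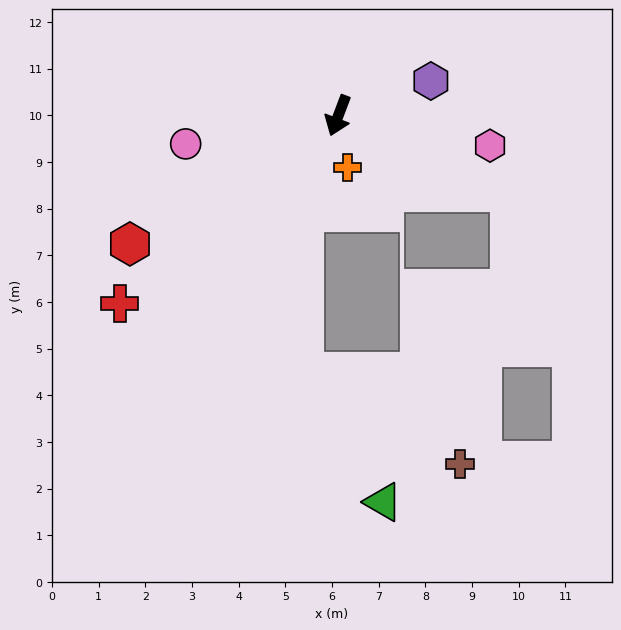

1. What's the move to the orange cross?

turn left 31°, forward 1.1 m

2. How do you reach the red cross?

turn right 29°, forward 6.2 m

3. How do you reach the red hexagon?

turn right 38°, forward 5.2 m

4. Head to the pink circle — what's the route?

turn right 59°, forward 3.3 m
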